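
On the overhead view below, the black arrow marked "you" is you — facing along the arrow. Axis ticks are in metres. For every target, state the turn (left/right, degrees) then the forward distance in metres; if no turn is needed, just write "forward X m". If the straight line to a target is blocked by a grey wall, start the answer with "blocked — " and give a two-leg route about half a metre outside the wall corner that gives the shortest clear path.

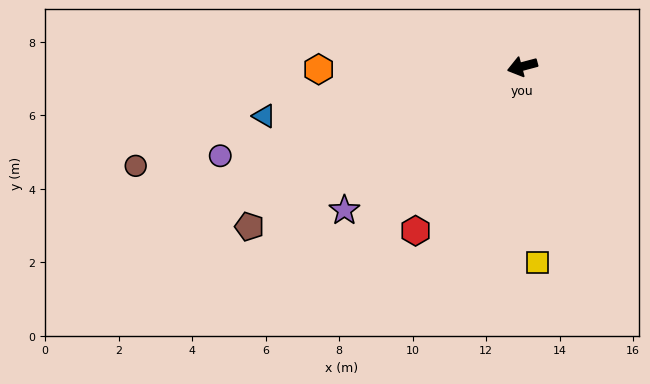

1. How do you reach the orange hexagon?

turn right 14°, forward 5.5 m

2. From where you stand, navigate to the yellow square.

turn left 79°, forward 5.4 m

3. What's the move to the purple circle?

forward 8.6 m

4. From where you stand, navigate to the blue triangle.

turn right 4°, forward 7.2 m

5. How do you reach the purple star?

turn left 24°, forward 6.2 m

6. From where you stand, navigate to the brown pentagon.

turn left 15°, forward 8.6 m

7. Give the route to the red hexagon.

turn left 42°, forward 5.3 m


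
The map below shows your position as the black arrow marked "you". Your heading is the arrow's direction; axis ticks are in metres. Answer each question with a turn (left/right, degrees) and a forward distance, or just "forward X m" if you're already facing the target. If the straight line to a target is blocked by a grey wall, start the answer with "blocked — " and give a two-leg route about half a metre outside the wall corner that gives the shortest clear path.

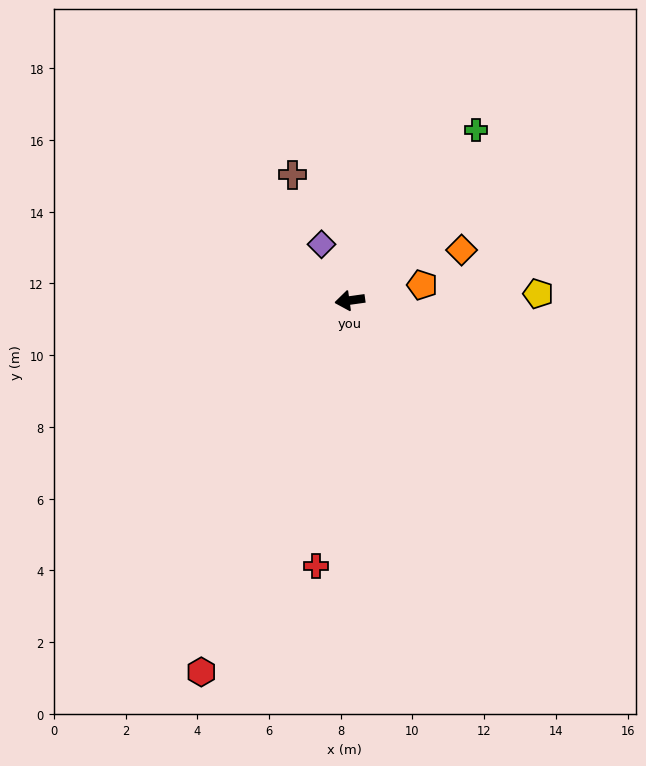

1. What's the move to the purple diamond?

turn right 71°, forward 1.8 m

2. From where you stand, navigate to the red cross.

turn left 75°, forward 7.5 m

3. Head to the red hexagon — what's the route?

turn left 60°, forward 11.2 m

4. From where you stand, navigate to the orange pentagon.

turn right 176°, forward 2.1 m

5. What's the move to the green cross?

turn right 134°, forward 5.9 m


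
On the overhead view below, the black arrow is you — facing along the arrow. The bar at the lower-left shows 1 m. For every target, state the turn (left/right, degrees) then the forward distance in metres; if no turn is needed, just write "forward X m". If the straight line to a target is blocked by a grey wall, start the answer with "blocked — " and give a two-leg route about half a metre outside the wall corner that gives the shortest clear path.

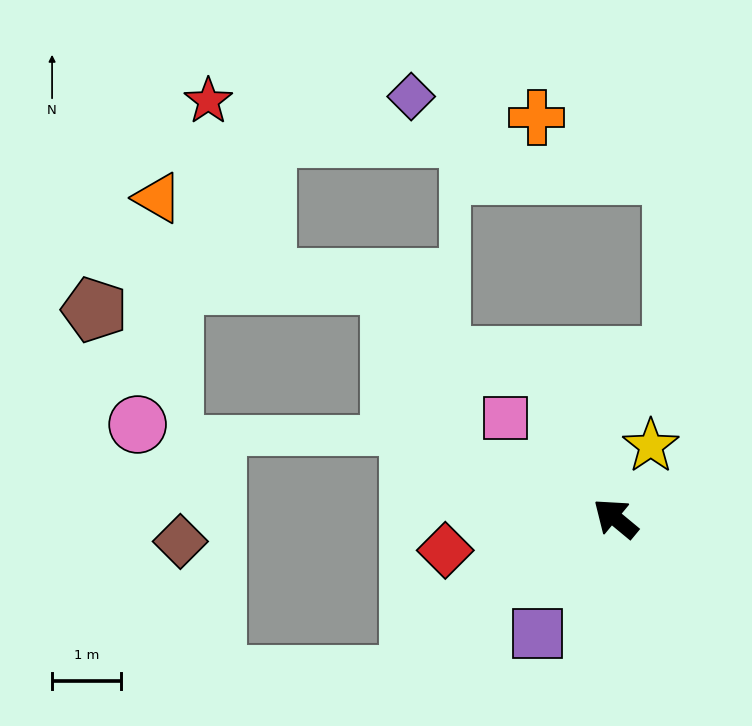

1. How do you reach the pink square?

turn right 3°, forward 2.2 m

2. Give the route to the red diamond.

turn left 50°, forward 2.5 m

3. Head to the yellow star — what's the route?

turn right 76°, forward 1.2 m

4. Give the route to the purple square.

turn left 95°, forward 2.0 m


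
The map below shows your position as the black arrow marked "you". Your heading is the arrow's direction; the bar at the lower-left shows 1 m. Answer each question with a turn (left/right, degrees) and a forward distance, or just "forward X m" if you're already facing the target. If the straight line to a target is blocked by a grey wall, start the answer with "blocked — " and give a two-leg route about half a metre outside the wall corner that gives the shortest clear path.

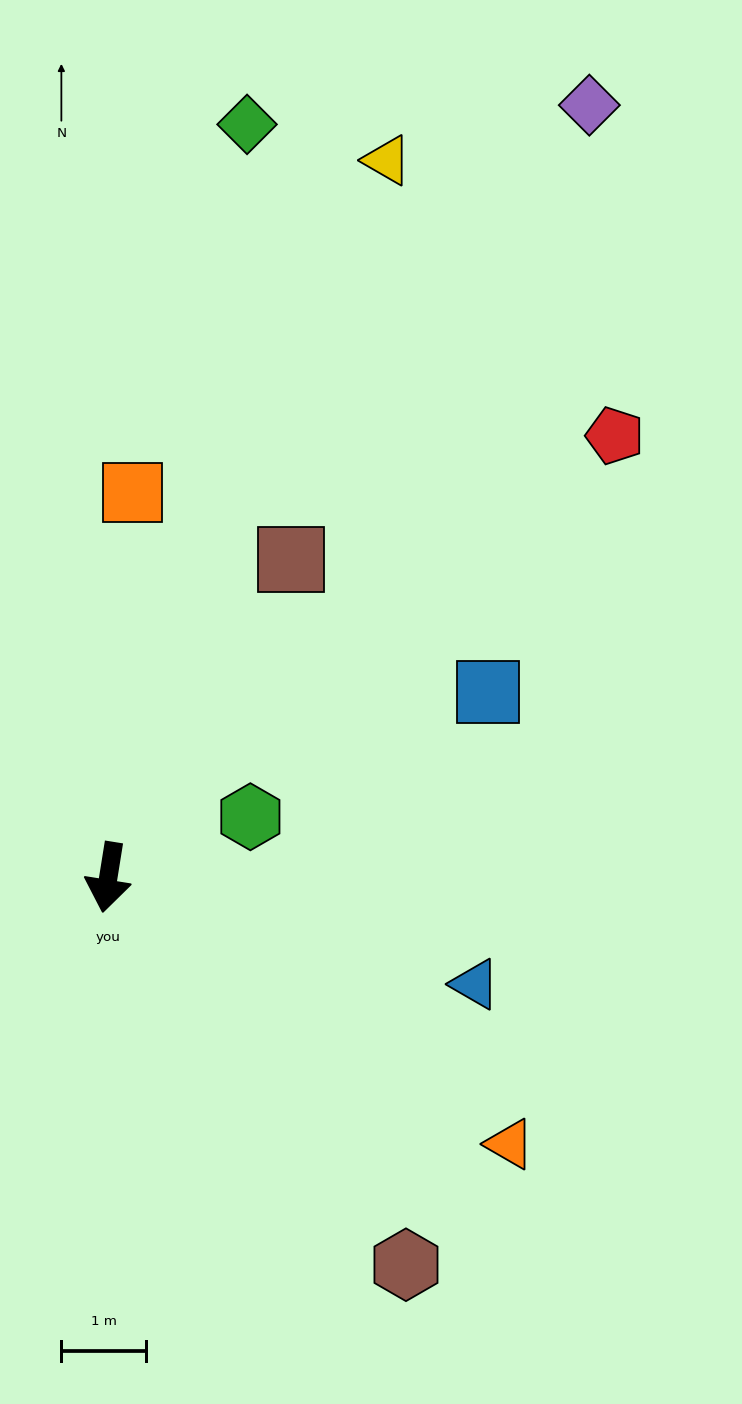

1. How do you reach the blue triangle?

turn left 83°, forward 4.5 m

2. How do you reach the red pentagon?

turn left 140°, forward 8.0 m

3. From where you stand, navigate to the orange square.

turn right 175°, forward 4.6 m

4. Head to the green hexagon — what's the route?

turn left 122°, forward 1.8 m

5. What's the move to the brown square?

turn left 159°, forward 4.3 m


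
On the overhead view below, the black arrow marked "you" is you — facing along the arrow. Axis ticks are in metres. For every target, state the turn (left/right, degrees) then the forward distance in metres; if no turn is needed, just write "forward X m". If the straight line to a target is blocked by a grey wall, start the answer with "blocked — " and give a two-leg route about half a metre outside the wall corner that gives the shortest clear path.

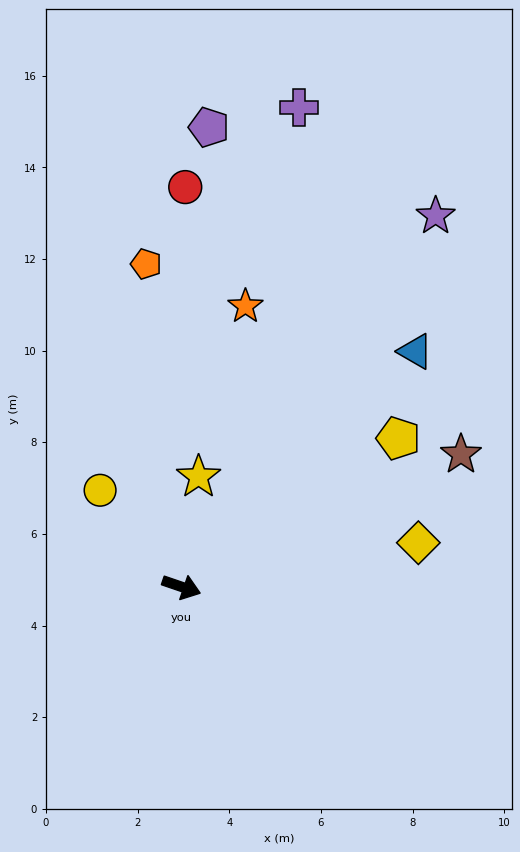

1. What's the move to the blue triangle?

turn left 64°, forward 7.2 m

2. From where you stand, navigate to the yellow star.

turn left 100°, forward 2.4 m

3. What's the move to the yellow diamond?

turn left 29°, forward 5.3 m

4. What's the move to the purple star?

turn left 74°, forward 9.8 m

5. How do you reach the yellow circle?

turn left 149°, forward 2.8 m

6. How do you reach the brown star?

turn left 44°, forward 6.7 m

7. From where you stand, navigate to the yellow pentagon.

turn left 53°, forward 5.7 m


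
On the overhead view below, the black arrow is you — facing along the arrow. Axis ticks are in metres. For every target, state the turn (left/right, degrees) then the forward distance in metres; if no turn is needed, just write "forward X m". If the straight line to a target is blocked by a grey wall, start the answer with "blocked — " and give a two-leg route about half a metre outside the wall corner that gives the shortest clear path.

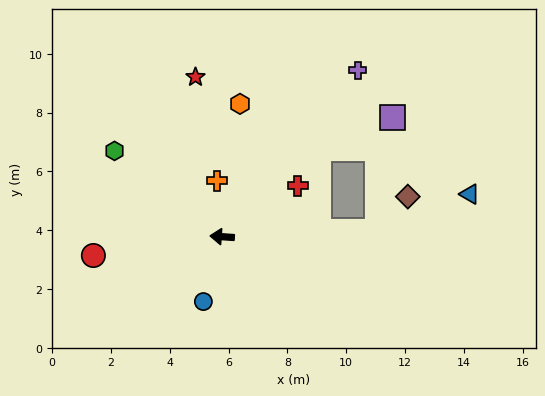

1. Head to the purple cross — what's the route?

turn right 125°, forward 7.3 m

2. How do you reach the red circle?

turn left 12°, forward 4.4 m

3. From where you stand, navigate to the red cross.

turn right 142°, forward 3.1 m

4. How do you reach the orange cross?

turn right 81°, forward 1.9 m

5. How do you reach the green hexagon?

turn right 35°, forward 4.7 m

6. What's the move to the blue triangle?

blocked — turn right 174°, forward 5.3 m, then turn left 20°, forward 3.4 m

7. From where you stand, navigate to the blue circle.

turn left 78°, forward 2.3 m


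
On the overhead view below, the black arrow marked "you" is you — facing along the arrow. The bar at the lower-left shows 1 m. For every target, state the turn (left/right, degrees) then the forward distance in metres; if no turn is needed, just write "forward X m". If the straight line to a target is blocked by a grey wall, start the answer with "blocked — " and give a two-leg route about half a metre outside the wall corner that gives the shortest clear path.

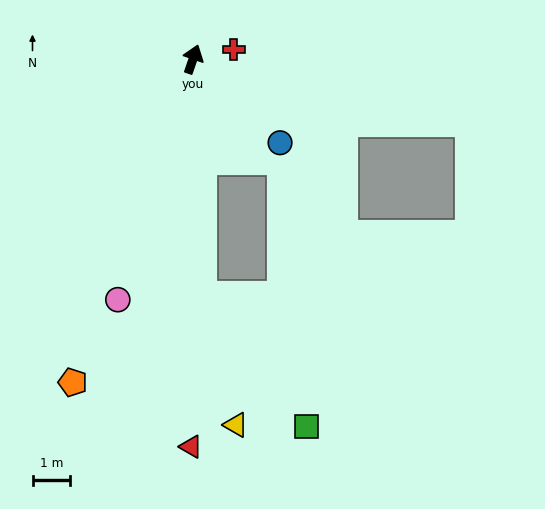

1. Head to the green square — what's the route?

blocked — turn right 159°, forward 6.3 m, then turn left 37°, forward 4.4 m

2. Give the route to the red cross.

turn right 58°, forward 1.1 m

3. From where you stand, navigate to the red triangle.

turn right 161°, forward 10.2 m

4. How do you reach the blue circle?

turn right 115°, forward 3.2 m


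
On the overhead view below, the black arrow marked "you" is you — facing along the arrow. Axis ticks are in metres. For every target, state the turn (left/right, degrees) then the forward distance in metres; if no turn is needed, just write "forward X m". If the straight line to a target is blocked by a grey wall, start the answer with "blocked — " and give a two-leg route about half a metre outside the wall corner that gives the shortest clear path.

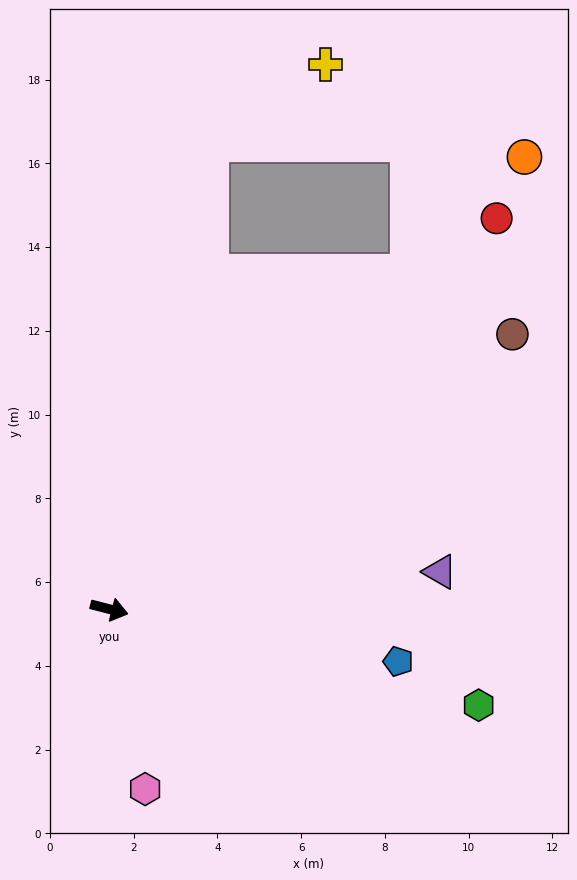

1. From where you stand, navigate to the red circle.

turn left 60°, forward 13.1 m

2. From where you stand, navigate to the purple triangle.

turn left 21°, forward 7.9 m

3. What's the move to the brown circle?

turn left 49°, forward 11.7 m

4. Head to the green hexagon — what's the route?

forward 9.1 m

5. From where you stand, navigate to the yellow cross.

blocked — turn left 92°, forward 11.4 m, then turn right 43°, forward 3.3 m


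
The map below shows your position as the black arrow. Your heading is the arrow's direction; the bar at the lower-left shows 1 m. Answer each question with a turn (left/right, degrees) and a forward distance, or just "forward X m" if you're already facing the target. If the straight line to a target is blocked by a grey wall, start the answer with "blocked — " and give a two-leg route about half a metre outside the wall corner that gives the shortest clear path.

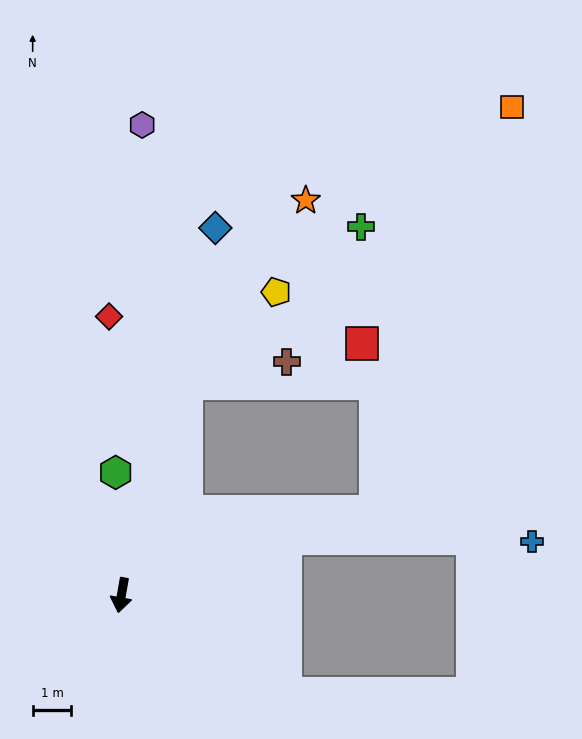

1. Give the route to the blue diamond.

turn left 176°, forward 9.8 m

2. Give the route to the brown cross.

blocked — turn left 173°, forward 5.7 m, then turn right 60°, forward 2.6 m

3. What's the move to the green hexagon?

turn right 167°, forward 3.2 m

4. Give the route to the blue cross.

blocked — turn left 119°, forward 4.5 m, then turn right 20°, forward 6.4 m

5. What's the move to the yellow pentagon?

blocked — turn left 173°, forward 5.7 m, then turn right 27°, forward 3.3 m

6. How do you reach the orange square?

blocked — turn left 118°, forward 6.9 m, then turn left 53°, forward 11.1 m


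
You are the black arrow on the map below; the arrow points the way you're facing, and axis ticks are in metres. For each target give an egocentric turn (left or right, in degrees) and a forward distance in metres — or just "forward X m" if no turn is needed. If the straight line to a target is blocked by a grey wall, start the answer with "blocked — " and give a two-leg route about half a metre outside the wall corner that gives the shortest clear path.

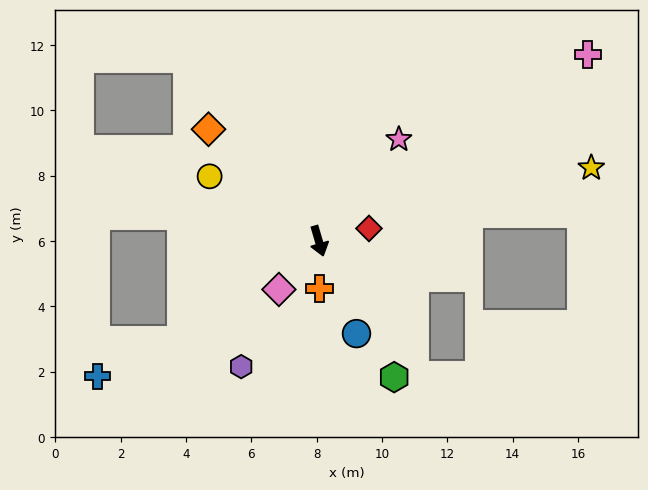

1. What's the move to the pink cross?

turn left 108°, forward 10.0 m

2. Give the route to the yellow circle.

turn right 137°, forward 3.9 m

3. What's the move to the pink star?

turn left 125°, forward 4.0 m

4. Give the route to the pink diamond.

turn right 56°, forward 1.9 m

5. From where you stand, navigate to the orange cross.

turn right 15°, forward 1.5 m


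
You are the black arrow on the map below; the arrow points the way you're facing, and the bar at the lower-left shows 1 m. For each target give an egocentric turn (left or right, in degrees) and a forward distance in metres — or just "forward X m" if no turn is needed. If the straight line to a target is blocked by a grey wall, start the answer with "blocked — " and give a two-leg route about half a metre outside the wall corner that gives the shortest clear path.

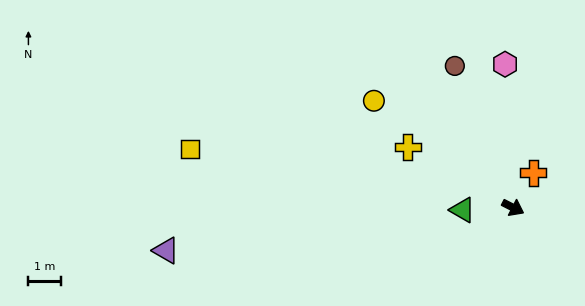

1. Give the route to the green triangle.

turn right 150°, forward 1.6 m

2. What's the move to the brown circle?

turn left 139°, forward 4.7 m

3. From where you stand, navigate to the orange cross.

turn left 87°, forward 1.2 m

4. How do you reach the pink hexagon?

turn left 120°, forward 4.4 m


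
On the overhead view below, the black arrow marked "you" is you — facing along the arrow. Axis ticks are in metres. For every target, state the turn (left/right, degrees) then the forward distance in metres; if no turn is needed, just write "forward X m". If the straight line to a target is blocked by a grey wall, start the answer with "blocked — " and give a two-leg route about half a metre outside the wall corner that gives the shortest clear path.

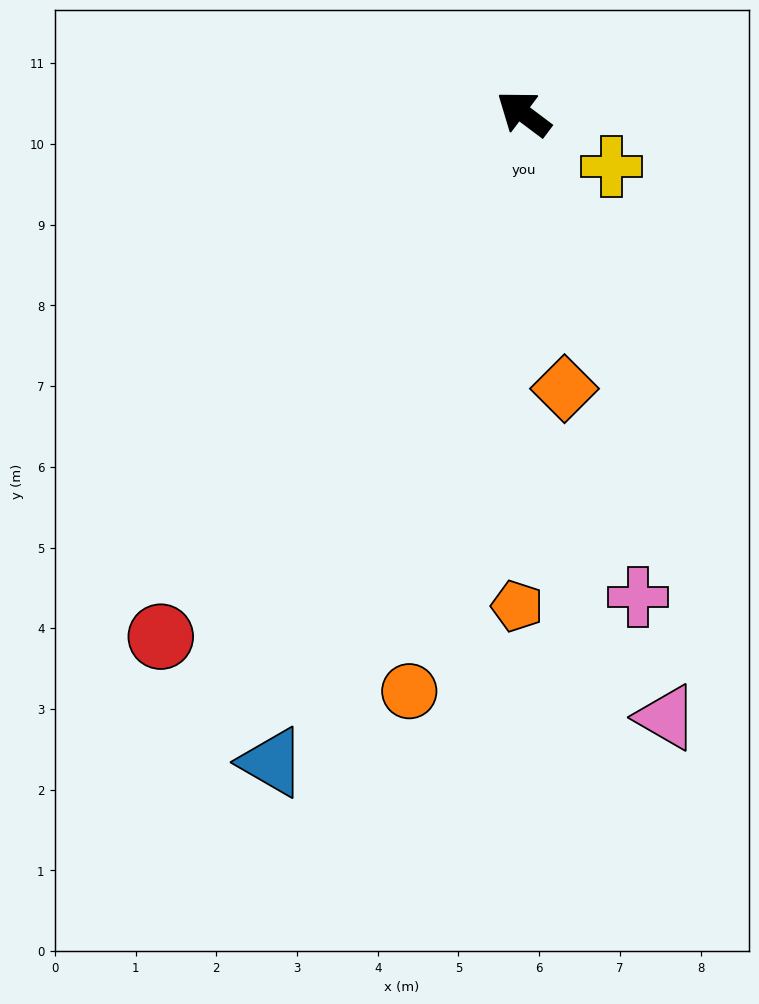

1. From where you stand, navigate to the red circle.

turn left 92°, forward 7.9 m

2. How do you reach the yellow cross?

turn right 174°, forward 1.3 m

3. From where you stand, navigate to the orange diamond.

turn left 135°, forward 3.4 m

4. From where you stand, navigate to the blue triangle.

turn left 106°, forward 8.6 m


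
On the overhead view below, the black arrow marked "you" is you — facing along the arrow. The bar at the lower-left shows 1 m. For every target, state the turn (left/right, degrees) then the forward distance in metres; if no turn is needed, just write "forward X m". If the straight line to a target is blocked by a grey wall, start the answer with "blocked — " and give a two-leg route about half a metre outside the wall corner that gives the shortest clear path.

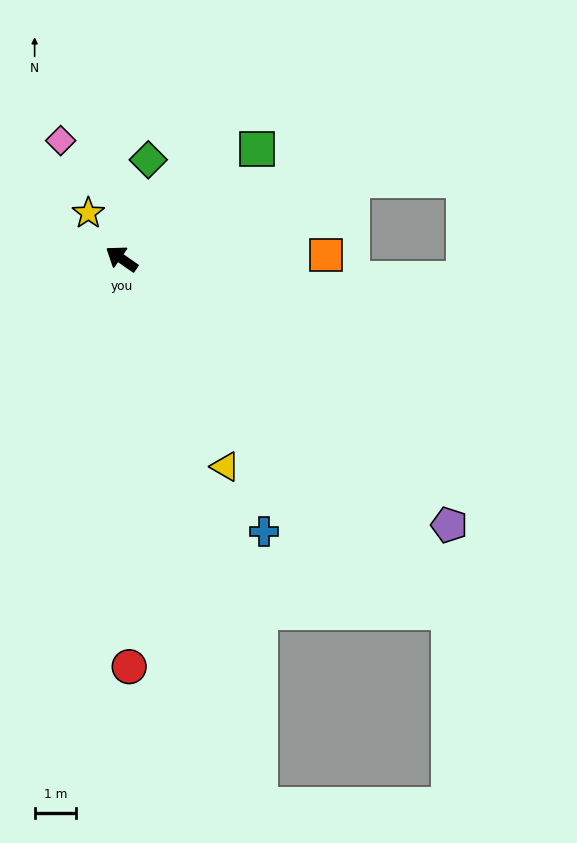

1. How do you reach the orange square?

turn right 144°, forward 4.9 m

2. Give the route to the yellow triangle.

turn left 151°, forward 5.6 m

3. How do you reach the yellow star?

turn right 19°, forward 1.4 m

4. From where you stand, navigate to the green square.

turn right 106°, forward 4.2 m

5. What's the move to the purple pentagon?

turn left 176°, forward 10.2 m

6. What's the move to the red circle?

turn left 126°, forward 9.8 m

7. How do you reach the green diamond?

turn right 70°, forward 2.5 m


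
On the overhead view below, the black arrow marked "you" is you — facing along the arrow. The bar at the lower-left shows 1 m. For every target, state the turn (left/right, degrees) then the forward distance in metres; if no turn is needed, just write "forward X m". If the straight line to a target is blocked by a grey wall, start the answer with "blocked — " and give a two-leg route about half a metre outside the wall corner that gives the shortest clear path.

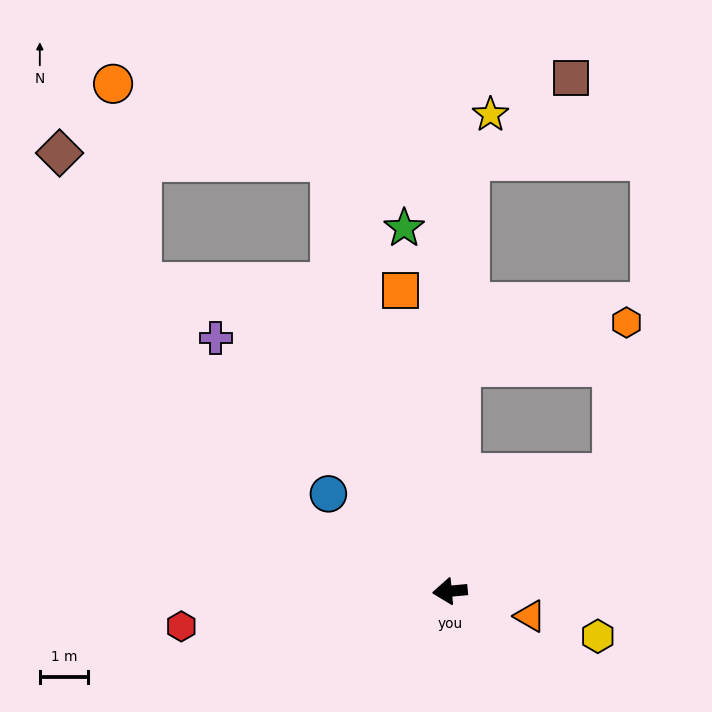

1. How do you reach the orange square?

turn right 86°, forward 6.3 m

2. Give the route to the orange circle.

blocked — turn right 80°, forward 9.3 m, then turn left 55°, forward 4.8 m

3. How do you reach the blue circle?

turn right 44°, forward 3.2 m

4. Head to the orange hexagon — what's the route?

blocked — turn right 149°, forward 4.2 m, then turn left 48°, forward 3.2 m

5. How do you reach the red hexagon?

turn left 2°, forward 5.6 m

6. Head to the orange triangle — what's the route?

turn left 157°, forward 1.7 m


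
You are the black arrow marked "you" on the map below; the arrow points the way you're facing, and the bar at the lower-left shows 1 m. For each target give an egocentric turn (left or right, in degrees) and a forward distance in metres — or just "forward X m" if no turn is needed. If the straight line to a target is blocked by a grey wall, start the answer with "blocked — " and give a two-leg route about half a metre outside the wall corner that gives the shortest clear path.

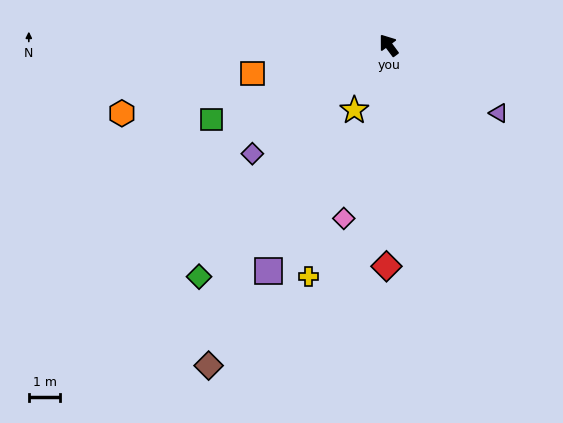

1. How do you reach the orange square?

turn left 65°, forward 4.4 m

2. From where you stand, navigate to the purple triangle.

turn right 158°, forward 4.1 m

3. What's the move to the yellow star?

turn left 116°, forward 2.3 m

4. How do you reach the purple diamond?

turn left 92°, forward 5.5 m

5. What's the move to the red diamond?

turn left 143°, forward 7.0 m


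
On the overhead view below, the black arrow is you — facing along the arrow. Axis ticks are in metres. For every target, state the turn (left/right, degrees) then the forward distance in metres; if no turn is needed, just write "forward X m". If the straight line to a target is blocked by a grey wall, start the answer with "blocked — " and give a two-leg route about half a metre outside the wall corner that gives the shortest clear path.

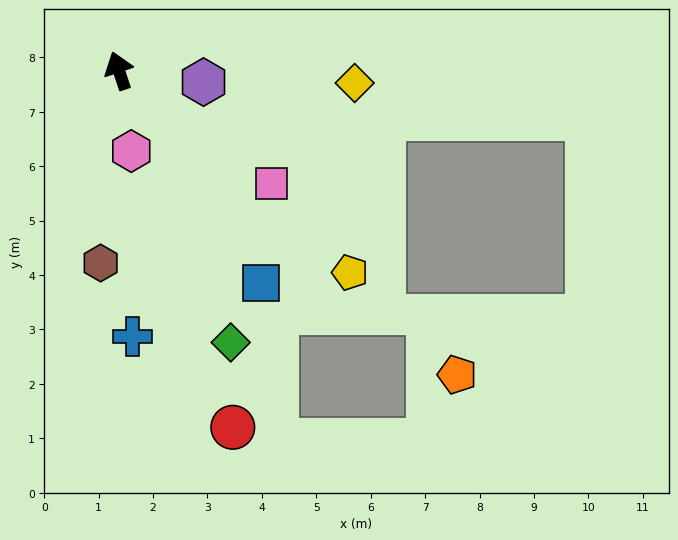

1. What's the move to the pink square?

turn right 145°, forward 3.5 m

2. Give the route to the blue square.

turn right 165°, forward 4.7 m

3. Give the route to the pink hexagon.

turn left 170°, forward 1.5 m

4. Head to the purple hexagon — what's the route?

turn right 116°, forward 1.6 m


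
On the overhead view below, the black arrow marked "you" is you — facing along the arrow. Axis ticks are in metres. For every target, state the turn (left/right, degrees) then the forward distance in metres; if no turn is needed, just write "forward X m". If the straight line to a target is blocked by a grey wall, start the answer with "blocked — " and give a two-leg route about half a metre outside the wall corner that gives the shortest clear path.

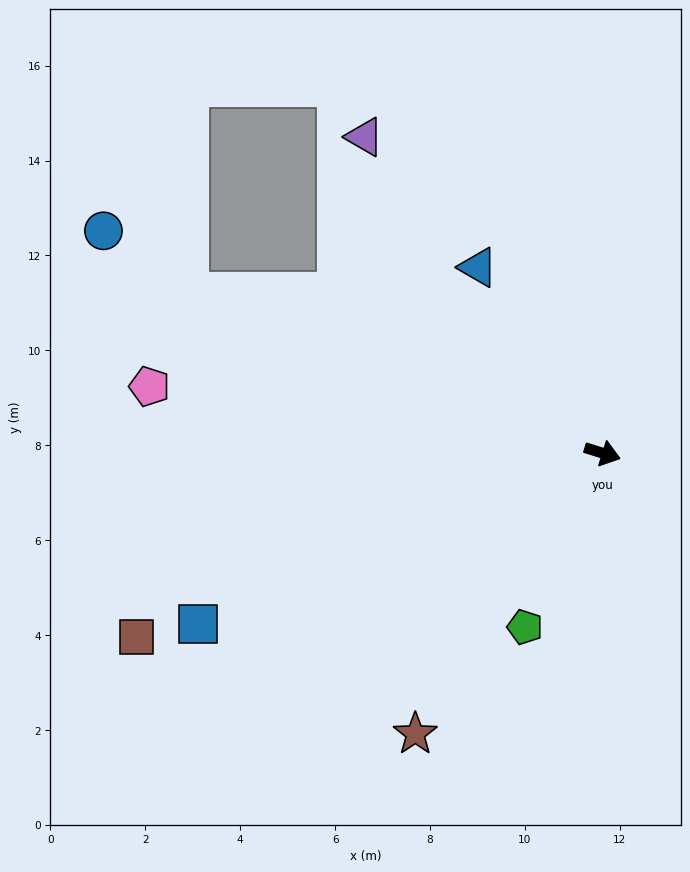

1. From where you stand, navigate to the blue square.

turn right 140°, forward 9.3 m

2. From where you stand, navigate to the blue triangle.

turn left 141°, forward 4.7 m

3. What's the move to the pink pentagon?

turn right 171°, forward 9.6 m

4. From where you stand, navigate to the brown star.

turn right 106°, forward 7.1 m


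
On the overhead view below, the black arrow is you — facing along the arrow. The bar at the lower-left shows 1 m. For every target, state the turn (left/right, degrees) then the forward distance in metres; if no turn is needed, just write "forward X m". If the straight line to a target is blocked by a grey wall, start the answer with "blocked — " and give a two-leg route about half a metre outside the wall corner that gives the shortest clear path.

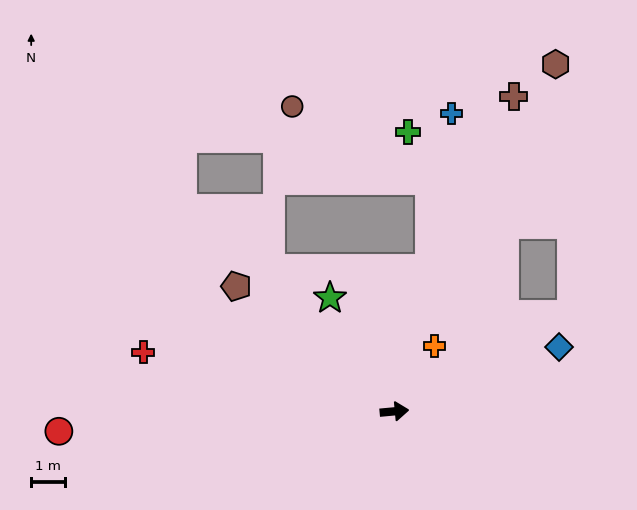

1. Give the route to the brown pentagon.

turn left 136°, forward 5.9 m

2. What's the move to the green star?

turn left 114°, forward 3.8 m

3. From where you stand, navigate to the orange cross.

turn left 53°, forward 2.3 m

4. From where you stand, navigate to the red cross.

turn left 161°, forward 7.6 m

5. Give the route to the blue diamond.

turn left 16°, forward 5.2 m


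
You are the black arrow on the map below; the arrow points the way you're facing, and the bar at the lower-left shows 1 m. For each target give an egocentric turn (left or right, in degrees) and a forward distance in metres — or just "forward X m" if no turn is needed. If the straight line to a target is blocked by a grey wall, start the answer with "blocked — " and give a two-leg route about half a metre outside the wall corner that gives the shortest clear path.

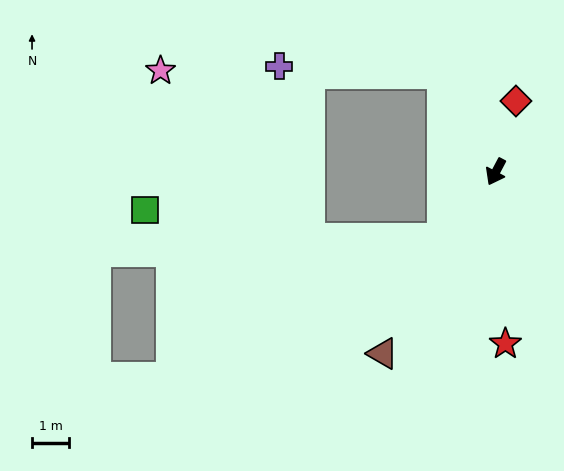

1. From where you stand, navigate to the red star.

turn left 31°, forward 4.7 m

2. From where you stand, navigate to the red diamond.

turn right 168°, forward 2.0 m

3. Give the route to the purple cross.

blocked — turn right 124°, forward 3.0 m, then turn left 59°, forward 4.4 m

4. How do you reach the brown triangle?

turn right 4°, forward 5.8 m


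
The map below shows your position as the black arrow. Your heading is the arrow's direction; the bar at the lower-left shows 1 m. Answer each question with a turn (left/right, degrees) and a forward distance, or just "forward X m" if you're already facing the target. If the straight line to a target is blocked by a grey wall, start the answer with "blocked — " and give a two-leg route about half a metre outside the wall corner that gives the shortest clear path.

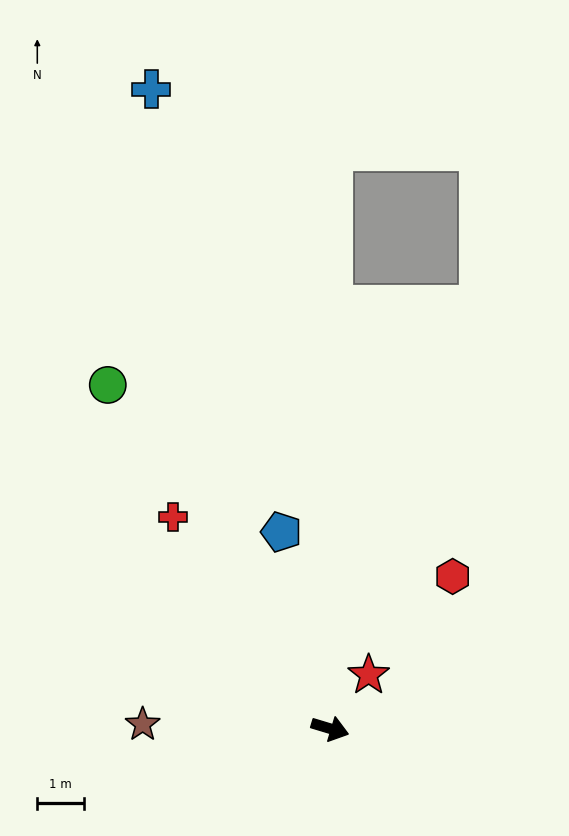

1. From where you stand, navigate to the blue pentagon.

turn left 121°, forward 4.4 m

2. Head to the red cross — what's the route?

turn left 143°, forward 5.7 m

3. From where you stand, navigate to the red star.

turn left 71°, forward 1.4 m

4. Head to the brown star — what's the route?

turn right 165°, forward 4.0 m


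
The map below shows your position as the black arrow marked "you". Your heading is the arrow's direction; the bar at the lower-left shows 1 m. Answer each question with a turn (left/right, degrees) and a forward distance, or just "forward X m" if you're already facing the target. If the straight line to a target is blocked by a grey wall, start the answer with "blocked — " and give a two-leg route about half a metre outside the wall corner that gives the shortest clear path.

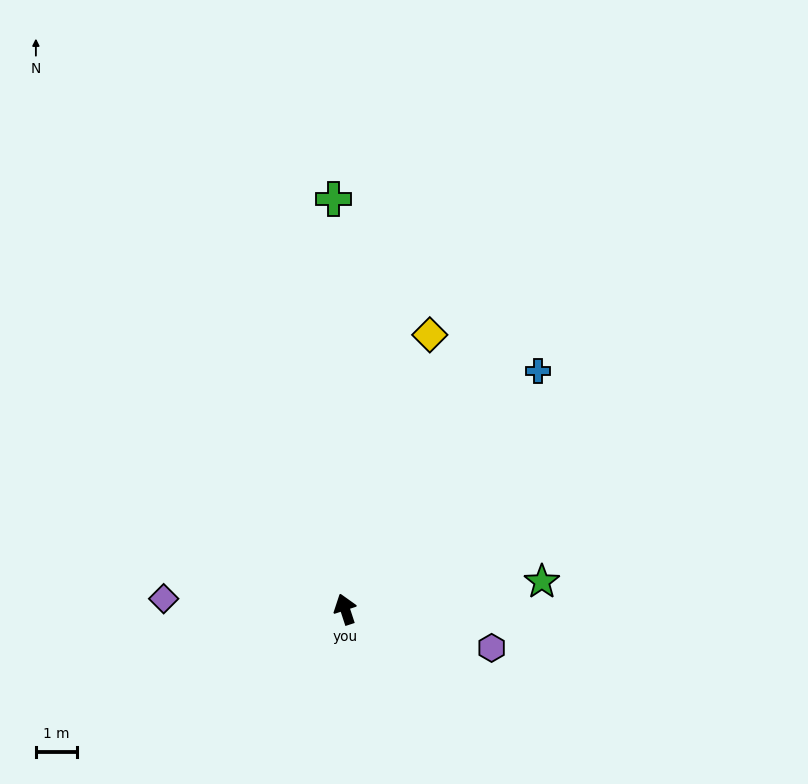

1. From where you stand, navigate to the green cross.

turn right 17°, forward 9.9 m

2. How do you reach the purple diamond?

turn left 69°, forward 4.4 m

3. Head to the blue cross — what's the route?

turn right 57°, forward 7.4 m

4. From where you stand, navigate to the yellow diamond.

turn right 35°, forward 6.9 m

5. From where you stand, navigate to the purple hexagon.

turn right 123°, forward 3.7 m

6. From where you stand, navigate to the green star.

turn right 100°, forward 4.8 m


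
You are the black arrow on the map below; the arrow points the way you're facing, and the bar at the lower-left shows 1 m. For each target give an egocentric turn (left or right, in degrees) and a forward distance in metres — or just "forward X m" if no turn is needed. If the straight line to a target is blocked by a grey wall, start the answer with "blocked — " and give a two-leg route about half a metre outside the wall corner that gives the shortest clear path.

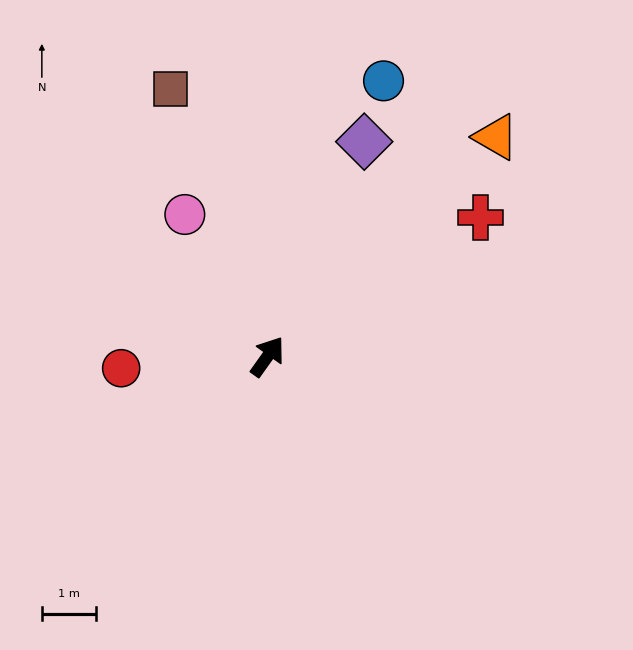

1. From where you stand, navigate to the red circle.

turn left 130°, forward 2.7 m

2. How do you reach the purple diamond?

turn left 11°, forward 4.3 m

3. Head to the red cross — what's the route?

turn right 21°, forward 4.7 m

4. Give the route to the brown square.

turn left 55°, forward 5.2 m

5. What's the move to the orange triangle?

turn right 11°, forward 5.8 m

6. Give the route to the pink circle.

turn left 66°, forward 3.0 m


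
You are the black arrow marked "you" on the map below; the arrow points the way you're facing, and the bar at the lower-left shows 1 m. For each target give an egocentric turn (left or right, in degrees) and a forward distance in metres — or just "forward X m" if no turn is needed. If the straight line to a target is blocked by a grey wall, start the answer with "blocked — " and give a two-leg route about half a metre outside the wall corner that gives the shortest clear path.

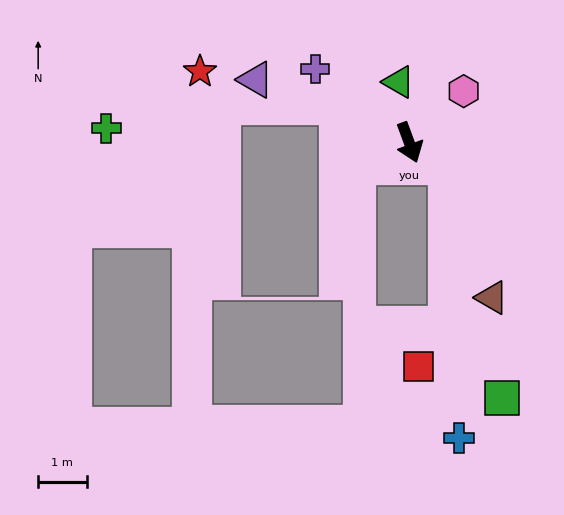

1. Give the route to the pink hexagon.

turn left 113°, forward 1.5 m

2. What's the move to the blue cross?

blocked — turn left 42°, forward 0.9 m, then turn right 60°, forward 5.7 m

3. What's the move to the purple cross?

turn right 148°, forward 2.5 m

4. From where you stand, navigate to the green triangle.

turn left 170°, forward 1.3 m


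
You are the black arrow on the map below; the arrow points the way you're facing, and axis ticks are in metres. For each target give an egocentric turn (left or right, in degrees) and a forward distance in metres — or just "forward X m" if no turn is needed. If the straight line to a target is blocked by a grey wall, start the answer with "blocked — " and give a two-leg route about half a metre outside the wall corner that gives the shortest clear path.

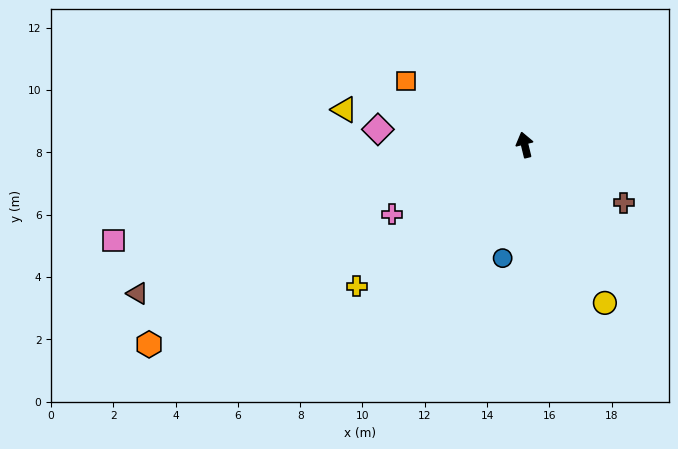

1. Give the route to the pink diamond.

turn left 70°, forward 4.7 m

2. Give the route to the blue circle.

turn left 155°, forward 3.7 m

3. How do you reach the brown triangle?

turn left 97°, forward 13.3 m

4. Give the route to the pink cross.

turn left 104°, forward 4.8 m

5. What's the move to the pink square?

turn left 89°, forward 13.5 m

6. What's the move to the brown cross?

turn right 134°, forward 3.7 m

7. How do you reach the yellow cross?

turn left 116°, forward 7.0 m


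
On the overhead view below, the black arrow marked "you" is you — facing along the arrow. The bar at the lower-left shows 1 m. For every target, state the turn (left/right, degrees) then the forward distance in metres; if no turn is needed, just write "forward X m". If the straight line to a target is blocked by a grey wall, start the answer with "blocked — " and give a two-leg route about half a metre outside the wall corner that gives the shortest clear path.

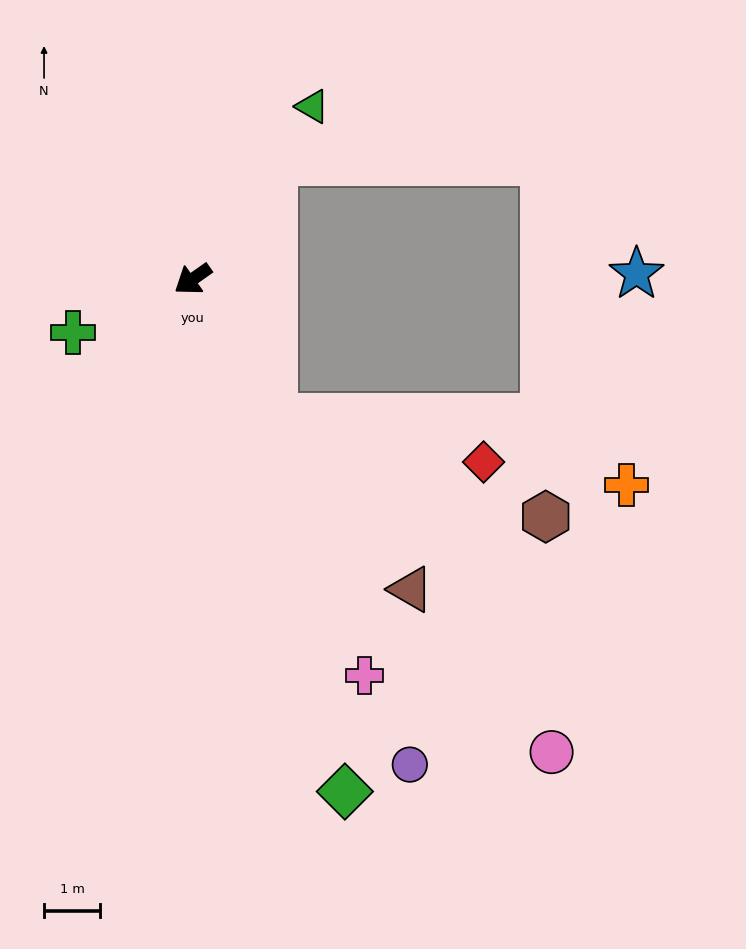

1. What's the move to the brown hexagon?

blocked — turn left 85°, forward 2.9 m, then turn left 40°, forward 5.1 m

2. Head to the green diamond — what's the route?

turn left 71°, forward 9.5 m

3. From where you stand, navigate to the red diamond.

blocked — turn left 85°, forward 2.9 m, then turn left 48°, forward 3.8 m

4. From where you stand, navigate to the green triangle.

turn right 160°, forward 3.7 m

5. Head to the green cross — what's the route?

turn right 11°, forward 2.3 m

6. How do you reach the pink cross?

turn left 78°, forward 7.7 m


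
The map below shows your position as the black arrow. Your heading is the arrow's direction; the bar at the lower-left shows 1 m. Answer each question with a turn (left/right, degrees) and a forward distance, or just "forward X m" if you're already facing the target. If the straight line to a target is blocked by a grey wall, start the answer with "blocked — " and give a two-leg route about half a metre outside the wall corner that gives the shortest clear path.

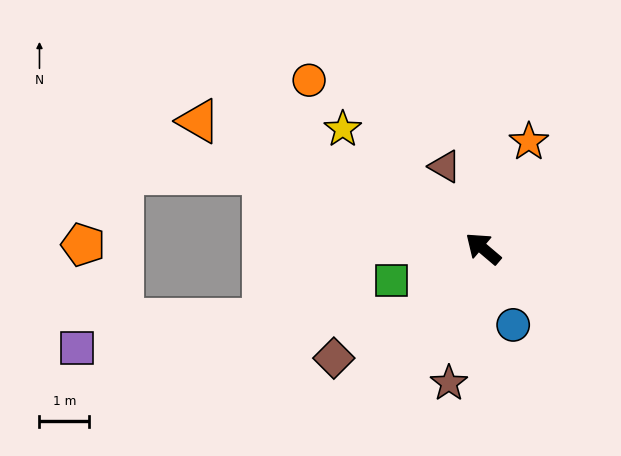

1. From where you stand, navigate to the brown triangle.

turn right 25°, forward 1.8 m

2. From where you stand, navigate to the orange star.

turn right 73°, forward 2.3 m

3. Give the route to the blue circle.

turn left 152°, forward 1.7 m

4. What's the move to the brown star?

turn left 116°, forward 2.8 m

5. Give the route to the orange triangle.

turn left 16°, forward 6.3 m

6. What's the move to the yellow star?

forward 3.7 m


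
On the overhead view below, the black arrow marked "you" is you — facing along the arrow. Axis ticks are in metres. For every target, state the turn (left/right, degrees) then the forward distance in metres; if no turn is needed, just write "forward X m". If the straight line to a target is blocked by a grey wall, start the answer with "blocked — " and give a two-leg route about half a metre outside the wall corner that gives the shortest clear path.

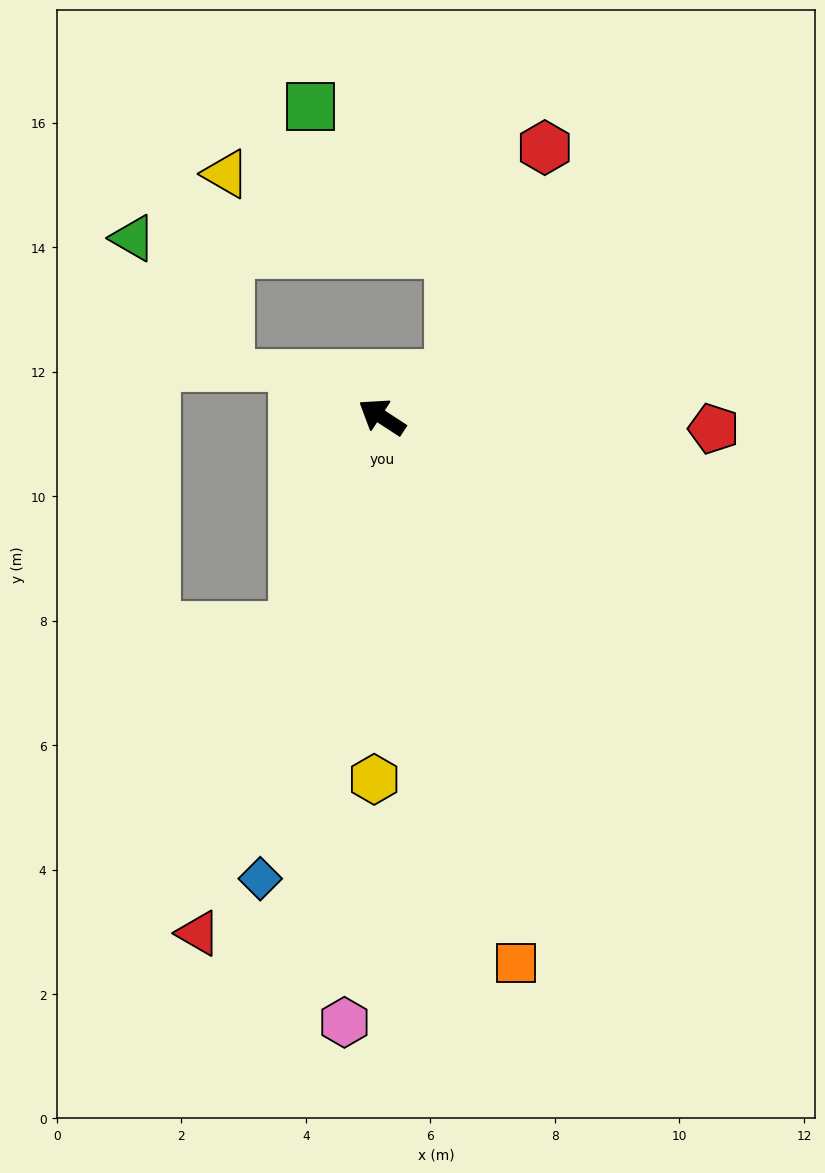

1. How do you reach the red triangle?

turn left 104°, forward 8.8 m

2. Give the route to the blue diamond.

turn left 108°, forward 7.7 m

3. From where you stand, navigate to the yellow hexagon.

turn left 122°, forward 5.8 m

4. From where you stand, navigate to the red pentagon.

turn right 149°, forward 5.3 m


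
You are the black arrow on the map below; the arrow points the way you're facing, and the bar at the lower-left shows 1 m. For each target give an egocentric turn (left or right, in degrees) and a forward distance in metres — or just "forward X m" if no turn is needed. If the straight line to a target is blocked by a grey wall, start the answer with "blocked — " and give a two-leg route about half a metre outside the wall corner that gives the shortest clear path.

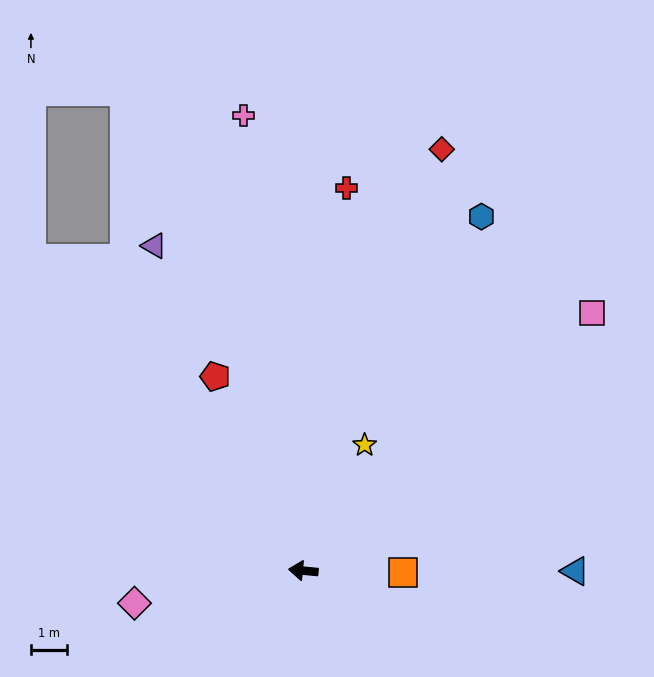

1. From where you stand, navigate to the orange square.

turn right 176°, forward 2.8 m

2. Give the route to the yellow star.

turn right 111°, forward 3.9 m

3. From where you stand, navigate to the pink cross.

turn right 77°, forward 12.7 m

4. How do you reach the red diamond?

turn right 103°, forward 12.3 m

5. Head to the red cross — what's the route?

turn right 91°, forward 10.7 m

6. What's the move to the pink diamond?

turn left 16°, forward 4.8 m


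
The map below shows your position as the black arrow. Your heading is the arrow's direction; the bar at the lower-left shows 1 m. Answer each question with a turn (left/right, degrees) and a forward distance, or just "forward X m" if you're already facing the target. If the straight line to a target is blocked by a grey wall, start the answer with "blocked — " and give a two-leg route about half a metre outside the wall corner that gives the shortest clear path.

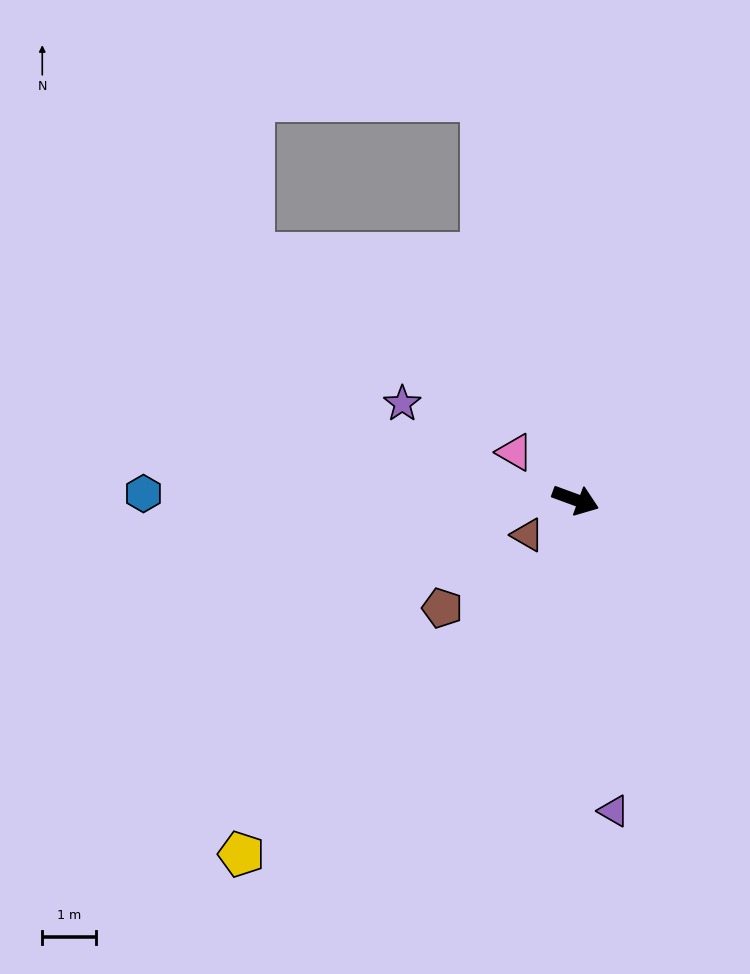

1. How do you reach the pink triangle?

turn left 162°, forward 1.4 m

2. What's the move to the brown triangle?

turn right 124°, forward 1.1 m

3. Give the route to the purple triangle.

turn right 63°, forward 5.9 m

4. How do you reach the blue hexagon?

turn right 161°, forward 8.1 m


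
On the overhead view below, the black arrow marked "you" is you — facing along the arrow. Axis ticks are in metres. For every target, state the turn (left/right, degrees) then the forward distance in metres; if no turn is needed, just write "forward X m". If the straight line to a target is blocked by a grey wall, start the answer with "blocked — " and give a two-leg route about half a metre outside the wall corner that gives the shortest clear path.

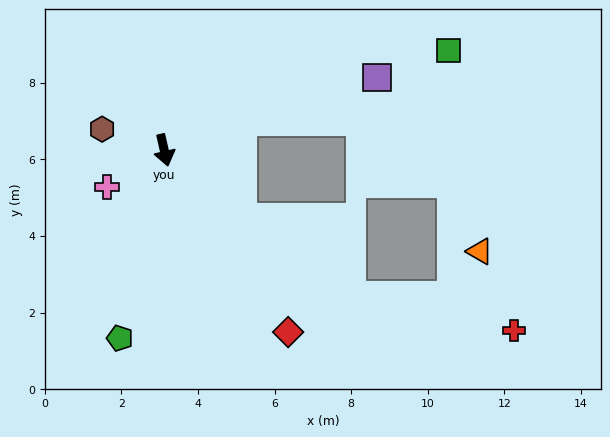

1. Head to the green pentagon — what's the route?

turn right 26°, forward 5.0 m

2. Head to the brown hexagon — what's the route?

turn right 122°, forward 1.7 m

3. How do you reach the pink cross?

turn right 70°, forward 1.8 m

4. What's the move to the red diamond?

turn left 21°, forward 5.7 m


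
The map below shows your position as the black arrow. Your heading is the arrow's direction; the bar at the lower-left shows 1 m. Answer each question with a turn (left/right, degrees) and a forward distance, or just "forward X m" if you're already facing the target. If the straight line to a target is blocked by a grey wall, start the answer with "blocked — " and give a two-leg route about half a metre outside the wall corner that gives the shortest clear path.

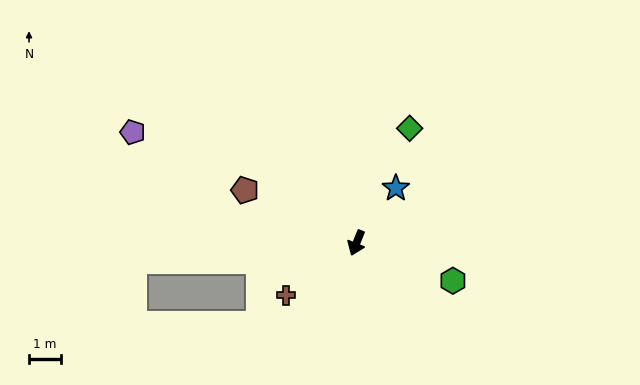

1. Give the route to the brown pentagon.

turn right 93°, forward 3.8 m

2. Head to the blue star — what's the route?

turn left 166°, forward 2.1 m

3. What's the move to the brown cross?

turn right 32°, forward 2.7 m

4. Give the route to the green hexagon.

turn left 90°, forward 3.2 m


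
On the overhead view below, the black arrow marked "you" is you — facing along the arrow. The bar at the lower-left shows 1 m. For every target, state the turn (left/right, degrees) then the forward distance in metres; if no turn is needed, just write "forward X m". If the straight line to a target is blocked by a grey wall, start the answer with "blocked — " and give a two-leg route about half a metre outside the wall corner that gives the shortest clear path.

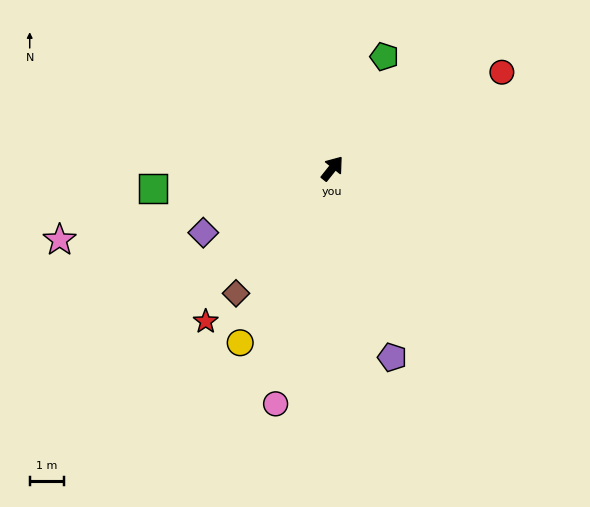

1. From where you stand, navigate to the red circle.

turn right 22°, forward 5.6 m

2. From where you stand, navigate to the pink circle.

turn right 155°, forward 7.0 m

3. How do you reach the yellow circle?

turn right 169°, forward 5.7 m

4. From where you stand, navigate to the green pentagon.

turn left 14°, forward 3.5 m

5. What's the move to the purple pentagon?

turn right 124°, forward 5.7 m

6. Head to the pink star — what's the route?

turn left 143°, forward 8.1 m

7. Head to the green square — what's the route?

turn left 135°, forward 5.2 m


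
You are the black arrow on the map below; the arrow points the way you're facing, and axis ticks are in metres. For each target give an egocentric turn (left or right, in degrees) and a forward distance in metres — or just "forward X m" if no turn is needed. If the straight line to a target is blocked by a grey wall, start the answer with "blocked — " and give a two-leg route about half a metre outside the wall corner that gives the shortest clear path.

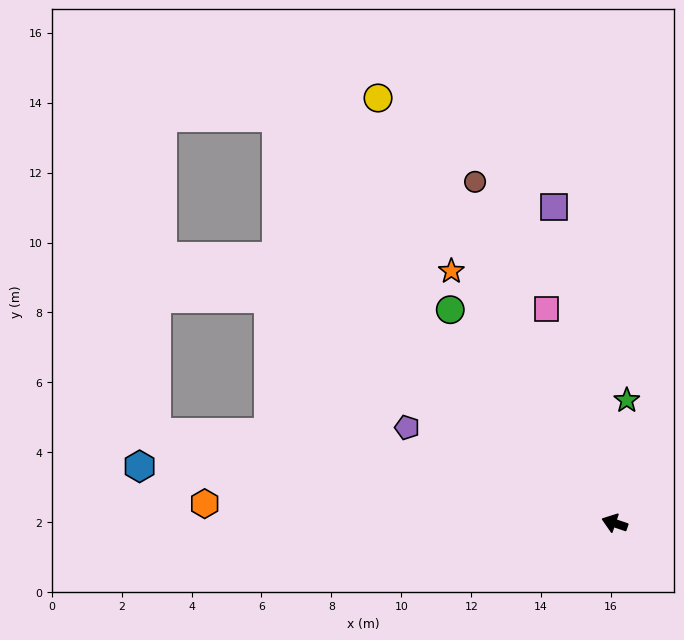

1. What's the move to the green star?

turn right 77°, forward 3.5 m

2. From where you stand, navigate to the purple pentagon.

turn right 6°, forward 6.5 m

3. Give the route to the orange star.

turn right 38°, forward 8.6 m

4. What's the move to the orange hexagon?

turn left 16°, forward 11.7 m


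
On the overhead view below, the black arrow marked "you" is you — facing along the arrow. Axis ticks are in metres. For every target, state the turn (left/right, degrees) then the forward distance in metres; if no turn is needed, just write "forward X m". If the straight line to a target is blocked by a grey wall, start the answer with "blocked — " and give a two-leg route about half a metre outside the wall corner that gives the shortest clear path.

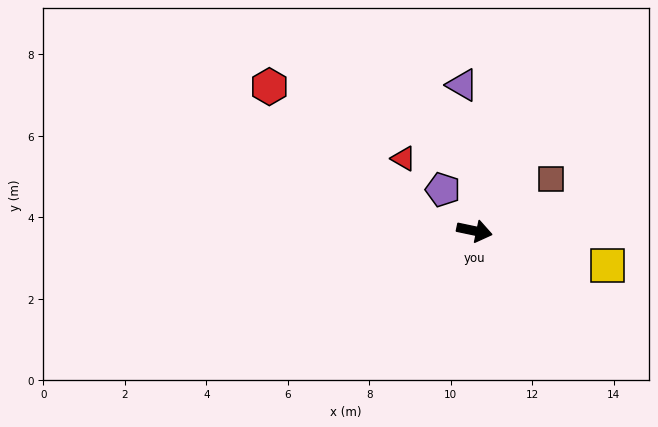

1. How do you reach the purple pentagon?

turn left 139°, forward 1.3 m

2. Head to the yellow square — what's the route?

turn right 3°, forward 3.4 m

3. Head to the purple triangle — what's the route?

turn left 107°, forward 3.6 m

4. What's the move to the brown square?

turn left 46°, forward 2.3 m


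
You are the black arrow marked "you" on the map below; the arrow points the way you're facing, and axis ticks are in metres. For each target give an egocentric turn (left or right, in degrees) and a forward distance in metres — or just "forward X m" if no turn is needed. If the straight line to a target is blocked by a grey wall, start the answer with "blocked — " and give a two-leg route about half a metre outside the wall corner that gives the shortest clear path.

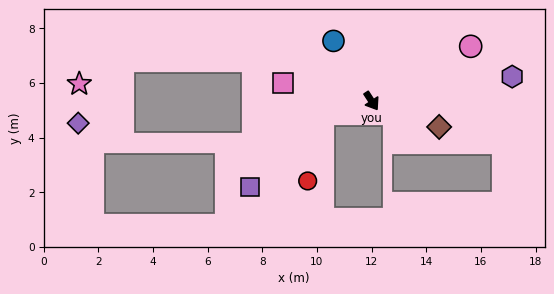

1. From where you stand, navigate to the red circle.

blocked — turn right 109°, forward 1.9 m, then turn left 64°, forward 2.5 m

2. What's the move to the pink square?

turn right 135°, forward 3.3 m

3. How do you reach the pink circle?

turn left 86°, forward 4.1 m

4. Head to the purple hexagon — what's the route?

turn left 67°, forward 5.2 m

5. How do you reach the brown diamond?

turn left 36°, forward 2.6 m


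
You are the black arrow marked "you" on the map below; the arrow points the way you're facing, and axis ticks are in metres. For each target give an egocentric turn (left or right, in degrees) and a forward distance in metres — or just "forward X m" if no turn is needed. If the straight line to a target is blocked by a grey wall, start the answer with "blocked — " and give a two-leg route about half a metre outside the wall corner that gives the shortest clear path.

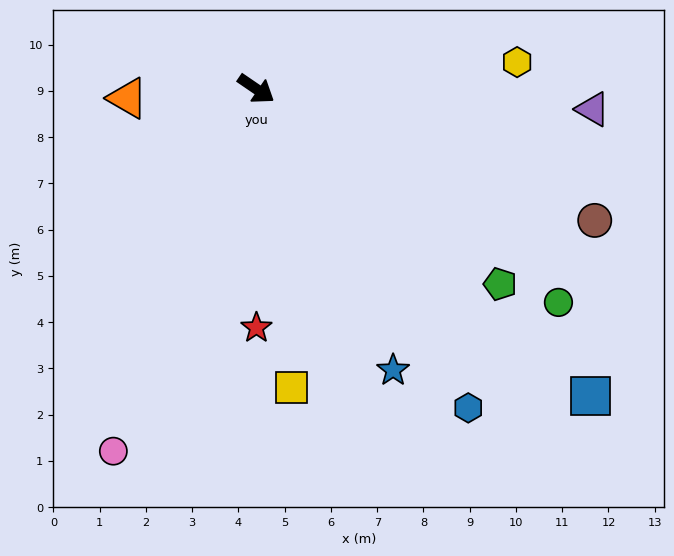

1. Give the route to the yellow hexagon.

turn left 40°, forward 5.7 m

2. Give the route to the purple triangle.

turn left 31°, forward 7.3 m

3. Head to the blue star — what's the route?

turn right 30°, forward 6.8 m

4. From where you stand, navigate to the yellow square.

turn right 49°, forward 6.5 m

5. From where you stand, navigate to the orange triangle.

turn right 142°, forward 2.8 m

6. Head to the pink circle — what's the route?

turn right 77°, forward 8.4 m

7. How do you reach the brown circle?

turn left 13°, forward 7.9 m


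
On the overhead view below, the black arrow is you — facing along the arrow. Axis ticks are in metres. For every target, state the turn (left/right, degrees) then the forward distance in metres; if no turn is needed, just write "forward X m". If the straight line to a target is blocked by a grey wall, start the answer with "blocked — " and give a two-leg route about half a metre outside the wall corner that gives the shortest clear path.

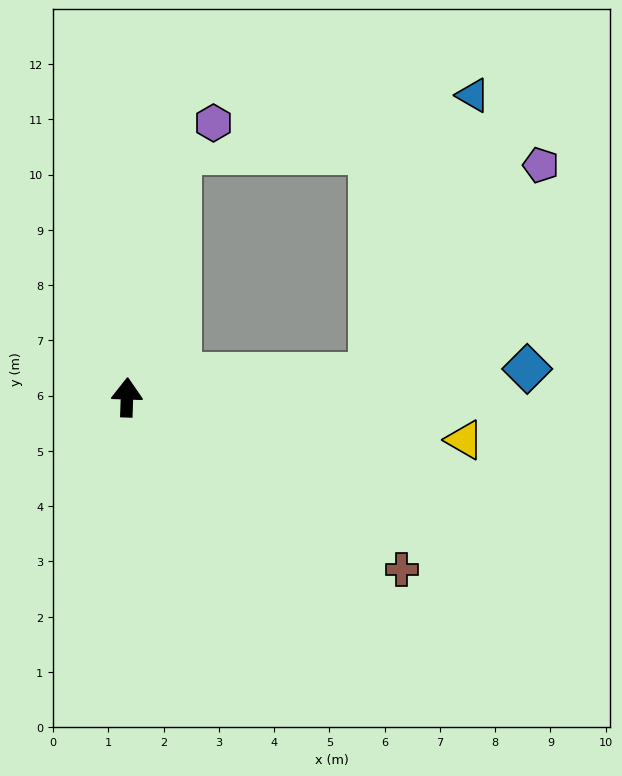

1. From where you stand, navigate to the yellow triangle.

turn right 95°, forward 6.2 m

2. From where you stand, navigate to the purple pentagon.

blocked — turn right 83°, forward 4.4 m, then turn left 46°, forward 4.9 m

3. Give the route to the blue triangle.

blocked — turn right 83°, forward 4.4 m, then turn left 65°, forward 5.4 m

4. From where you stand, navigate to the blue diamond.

turn right 84°, forward 7.3 m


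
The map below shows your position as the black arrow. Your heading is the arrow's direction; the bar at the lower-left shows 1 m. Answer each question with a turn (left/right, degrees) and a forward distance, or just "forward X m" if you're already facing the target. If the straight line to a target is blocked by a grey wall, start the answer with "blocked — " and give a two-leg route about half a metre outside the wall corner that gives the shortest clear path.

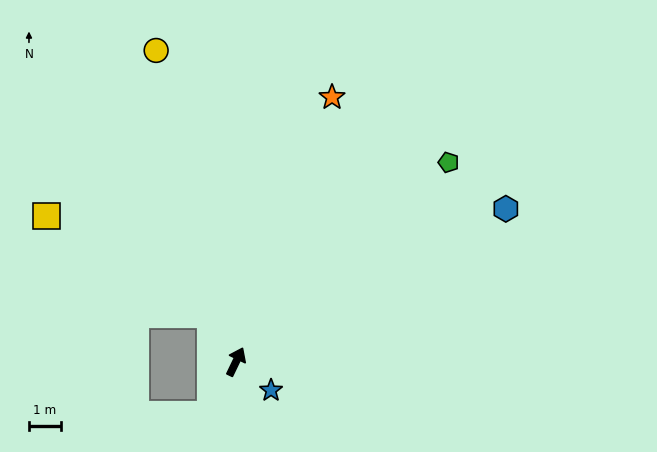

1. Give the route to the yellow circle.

turn left 40°, forward 10.0 m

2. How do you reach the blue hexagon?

turn right 35°, forward 9.6 m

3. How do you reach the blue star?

turn right 104°, forward 1.4 m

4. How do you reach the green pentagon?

turn right 21°, forward 9.0 m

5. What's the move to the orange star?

turn left 6°, forward 8.7 m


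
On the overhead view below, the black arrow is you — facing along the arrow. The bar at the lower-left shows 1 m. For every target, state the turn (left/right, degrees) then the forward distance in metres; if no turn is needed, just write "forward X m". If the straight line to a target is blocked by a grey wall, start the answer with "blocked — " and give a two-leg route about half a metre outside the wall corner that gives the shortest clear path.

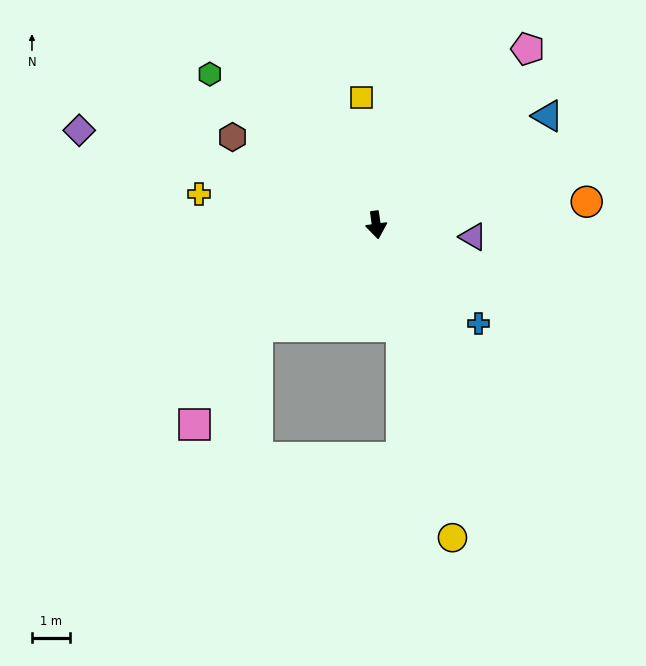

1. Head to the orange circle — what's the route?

turn left 88°, forward 5.6 m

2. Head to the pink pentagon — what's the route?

turn left 131°, forward 6.1 m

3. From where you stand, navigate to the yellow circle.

turn left 6°, forward 8.5 m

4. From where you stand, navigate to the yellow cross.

turn right 108°, forward 4.8 m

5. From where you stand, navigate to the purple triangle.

turn left 75°, forward 2.6 m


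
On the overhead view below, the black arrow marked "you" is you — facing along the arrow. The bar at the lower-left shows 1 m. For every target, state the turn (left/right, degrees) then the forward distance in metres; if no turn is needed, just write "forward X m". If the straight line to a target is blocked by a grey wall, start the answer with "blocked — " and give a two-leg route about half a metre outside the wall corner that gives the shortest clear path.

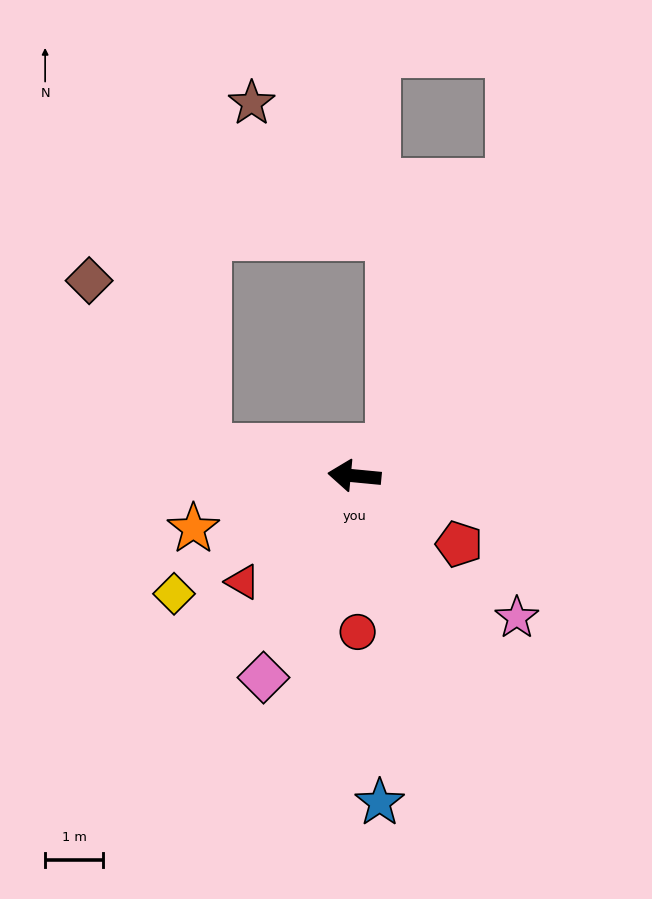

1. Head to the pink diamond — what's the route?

turn left 71°, forward 3.8 m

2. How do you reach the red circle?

turn left 97°, forward 2.7 m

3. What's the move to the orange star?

turn left 24°, forward 2.9 m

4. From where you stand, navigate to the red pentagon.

turn left 152°, forward 2.2 m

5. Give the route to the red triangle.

turn left 49°, forward 2.7 m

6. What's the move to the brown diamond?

blocked — turn right 5°, forward 2.6 m, then turn right 45°, forward 3.5 m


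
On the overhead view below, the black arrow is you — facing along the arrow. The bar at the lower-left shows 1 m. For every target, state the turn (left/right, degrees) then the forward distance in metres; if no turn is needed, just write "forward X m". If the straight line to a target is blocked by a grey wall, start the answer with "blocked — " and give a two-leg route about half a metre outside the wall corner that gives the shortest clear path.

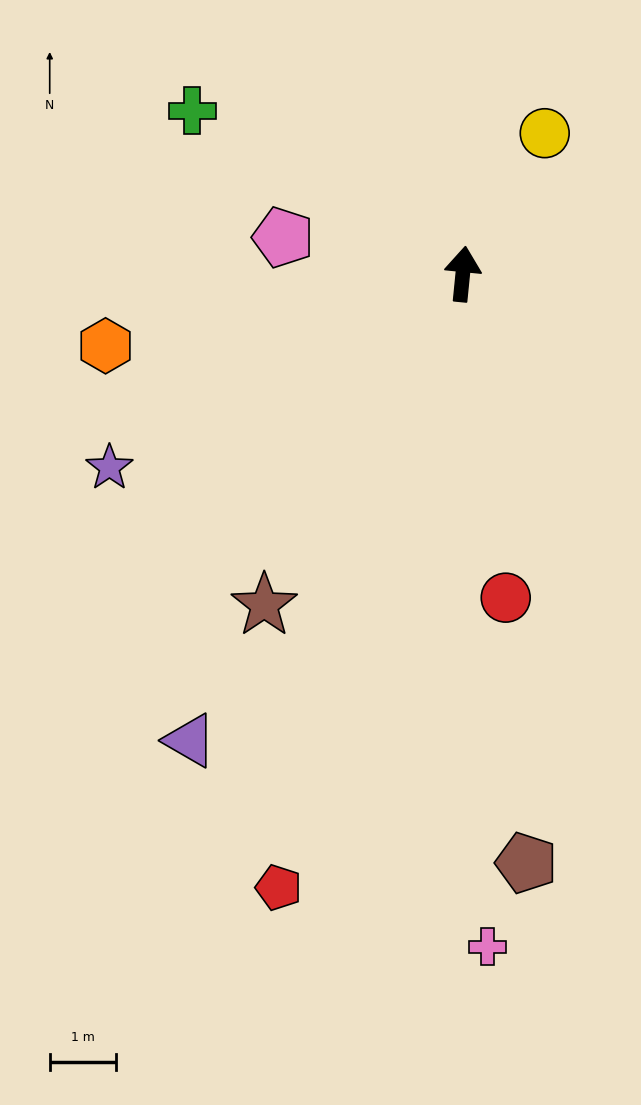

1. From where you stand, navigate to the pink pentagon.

turn left 84°, forward 2.8 m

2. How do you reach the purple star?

turn left 124°, forward 6.1 m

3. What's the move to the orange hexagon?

turn left 107°, forward 5.5 m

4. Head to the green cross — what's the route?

turn left 65°, forward 4.8 m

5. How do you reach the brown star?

turn left 155°, forward 5.8 m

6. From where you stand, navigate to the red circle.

turn right 167°, forward 4.9 m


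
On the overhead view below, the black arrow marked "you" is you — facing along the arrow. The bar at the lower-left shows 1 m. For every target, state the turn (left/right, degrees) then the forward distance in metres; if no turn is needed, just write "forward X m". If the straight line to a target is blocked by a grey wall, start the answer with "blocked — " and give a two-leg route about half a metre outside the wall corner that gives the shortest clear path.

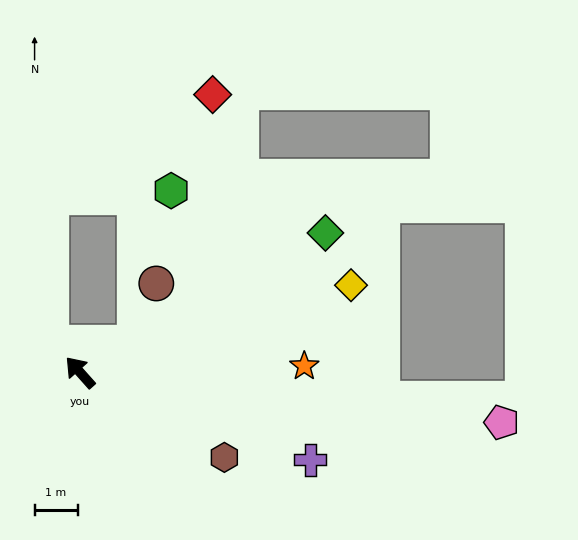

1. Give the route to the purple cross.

turn right 152°, forward 5.7 m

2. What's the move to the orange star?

turn right 130°, forward 5.2 m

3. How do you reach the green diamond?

turn right 102°, forward 6.6 m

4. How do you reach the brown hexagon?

turn right 162°, forward 3.9 m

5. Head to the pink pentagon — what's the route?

turn right 138°, forward 9.9 m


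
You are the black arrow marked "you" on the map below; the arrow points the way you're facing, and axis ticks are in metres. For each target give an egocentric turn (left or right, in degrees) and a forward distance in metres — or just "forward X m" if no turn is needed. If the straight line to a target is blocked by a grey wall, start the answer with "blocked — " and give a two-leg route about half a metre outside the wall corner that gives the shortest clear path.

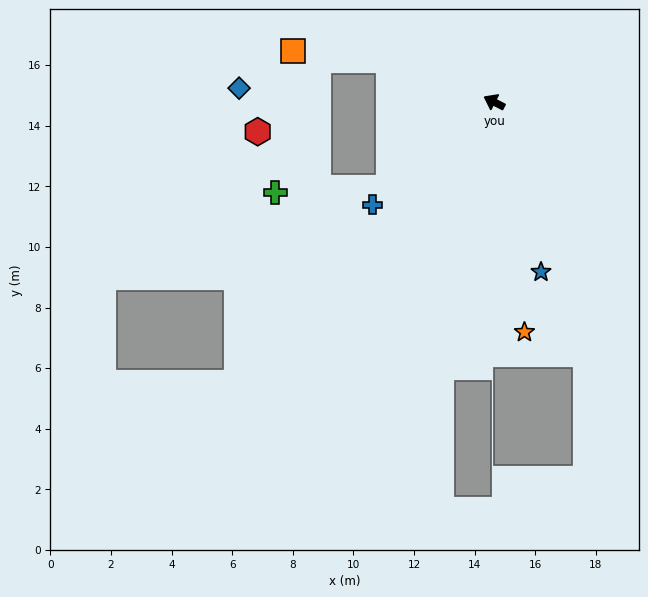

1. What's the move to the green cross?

blocked — turn left 66°, forward 4.5 m, then turn right 36°, forward 3.8 m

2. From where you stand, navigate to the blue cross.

turn left 67°, forward 5.3 m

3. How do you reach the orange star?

turn left 125°, forward 7.7 m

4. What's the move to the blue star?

turn left 133°, forward 5.8 m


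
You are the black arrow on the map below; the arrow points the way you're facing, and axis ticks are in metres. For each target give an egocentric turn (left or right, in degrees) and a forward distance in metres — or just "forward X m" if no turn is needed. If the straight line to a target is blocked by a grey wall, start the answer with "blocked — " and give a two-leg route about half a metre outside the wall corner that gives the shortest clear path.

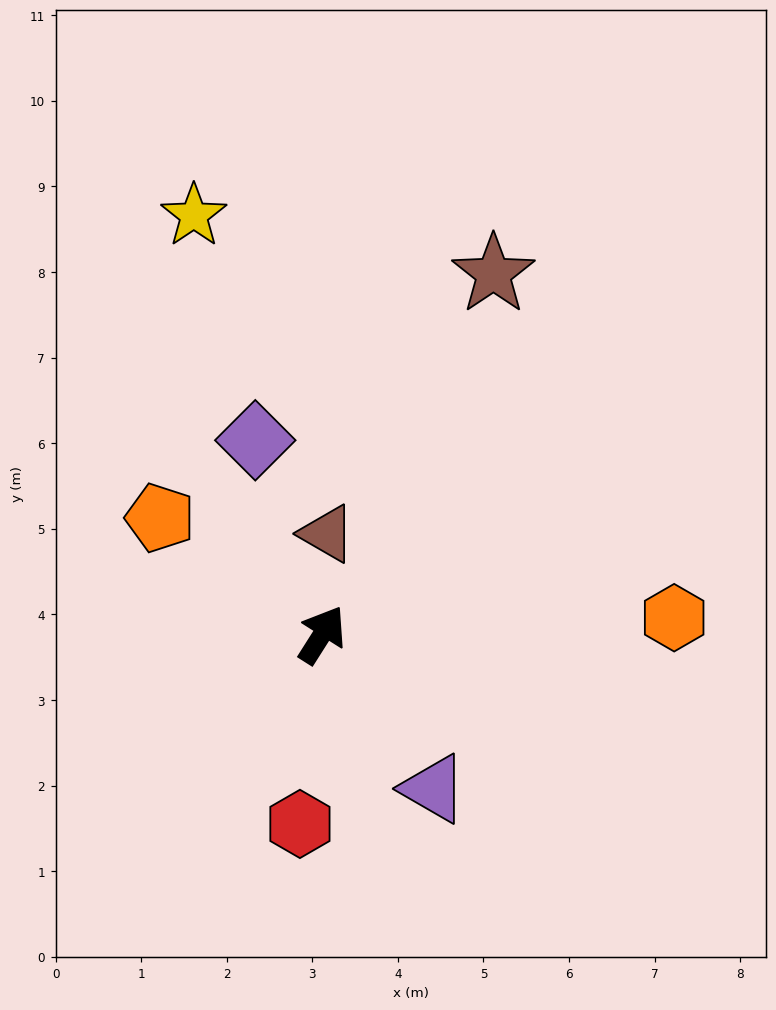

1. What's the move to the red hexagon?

turn right 154°, forward 2.2 m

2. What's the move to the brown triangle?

turn left 30°, forward 1.2 m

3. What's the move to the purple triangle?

turn right 112°, forward 2.2 m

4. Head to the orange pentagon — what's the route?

turn left 87°, forward 2.3 m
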